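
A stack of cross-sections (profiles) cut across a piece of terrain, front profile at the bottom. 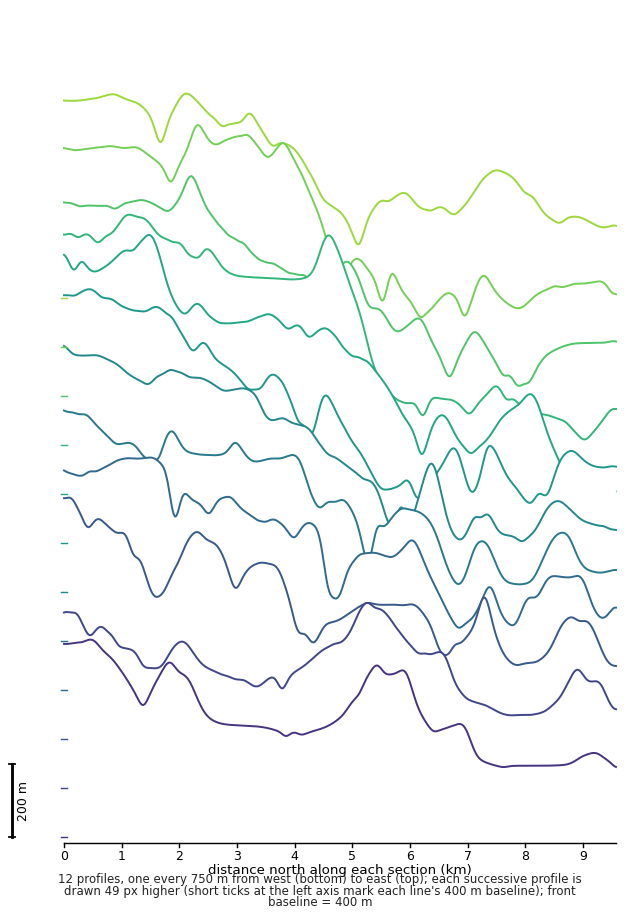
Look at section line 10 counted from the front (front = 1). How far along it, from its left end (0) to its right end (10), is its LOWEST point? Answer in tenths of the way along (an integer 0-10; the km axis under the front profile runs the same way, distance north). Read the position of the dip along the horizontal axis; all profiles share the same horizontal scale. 8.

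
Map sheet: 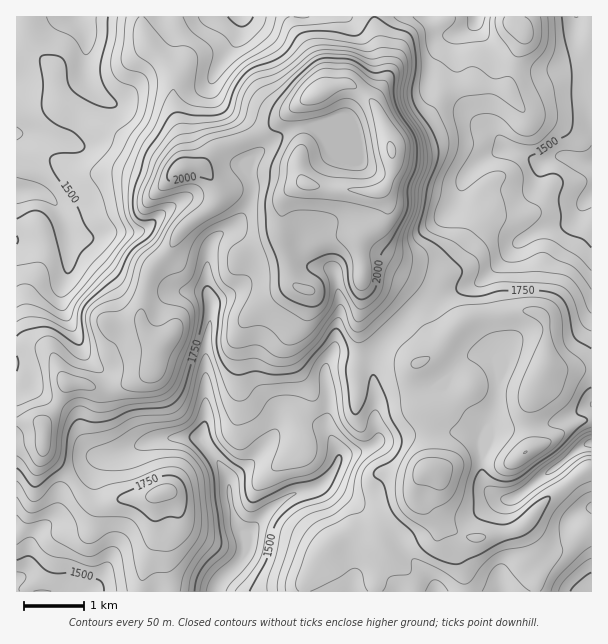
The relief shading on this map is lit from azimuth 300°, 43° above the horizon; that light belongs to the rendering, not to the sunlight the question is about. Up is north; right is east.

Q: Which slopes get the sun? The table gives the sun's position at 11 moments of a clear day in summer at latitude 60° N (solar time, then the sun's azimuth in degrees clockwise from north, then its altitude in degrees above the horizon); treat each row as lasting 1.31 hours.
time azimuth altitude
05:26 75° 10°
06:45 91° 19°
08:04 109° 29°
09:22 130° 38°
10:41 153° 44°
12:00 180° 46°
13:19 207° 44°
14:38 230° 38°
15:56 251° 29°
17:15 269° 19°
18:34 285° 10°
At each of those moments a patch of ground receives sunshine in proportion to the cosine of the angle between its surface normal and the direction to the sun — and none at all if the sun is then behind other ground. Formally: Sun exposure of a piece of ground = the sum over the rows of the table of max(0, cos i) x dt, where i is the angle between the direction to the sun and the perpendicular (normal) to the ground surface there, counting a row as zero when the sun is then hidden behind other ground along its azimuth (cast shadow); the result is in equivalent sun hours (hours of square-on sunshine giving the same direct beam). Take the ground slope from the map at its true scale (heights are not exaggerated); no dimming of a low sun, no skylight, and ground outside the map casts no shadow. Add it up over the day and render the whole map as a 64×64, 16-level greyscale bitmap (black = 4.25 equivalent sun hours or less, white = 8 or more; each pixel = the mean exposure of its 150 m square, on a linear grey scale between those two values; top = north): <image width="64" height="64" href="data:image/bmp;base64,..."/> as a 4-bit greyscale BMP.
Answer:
<image width="64" height="64" href="data:image/bmp;base64,Qk12CAAAAAAAAHYAAAAoAAAAQAAAAEAAAAABAAQAAAAAAAAIAAATCwAAEwsAABAAAAAAAAAAAAAAABEREQAiIiIAMzMzAERERABVVVUAZmZmAHd3dwCIiIgAmZmZAKqqqgC7u7sAzMzMAN3d3QDu7u4A////AKvd3cy7u7zMzLu5hUeaqrzMzMzMzMzMzc3My8zMzMzLu83d3dy7u8zMzNyXM3mZmrzMzLq8zLzd3czLzMu97tzczd3u7cu7zd3d3stzR4iJvMzMu8zLvO7dzdzMy7ze7e3d3e7ty7vN3d3u7KY2iIiszMzMzLvO7tzd7czMu83u3d3e7u7cu83d3e7smGaZiJvMzMy6q97dzd7u7czLvN7dzN3d3d3LzMzd3Ll4dpmYeKvMu6qrzMzMzd7u7curzc3Lu7vN3czMzMzLmHiGeZh3eauqqrzMzMuZmr3ty6m73ty7vM3d3MzMy7qZmrZHeHZWiZmr3u3cuYdmeL3MuYne7czN3e7d3dzLqZmM2kNFZURniaze7cy7qXZEa83Lh97u3dzMzd3d3cqZh3vupjISNFeavN3Mzcy5hkEmve3L3d3My6maqrzduZmGau/sdCI1abu7vMzd3LmbySFb3u7d3cy5mHZmZ4mImYZZzv/suWZ5vLur3d3Mus7/wwSc7t3u3KiHZVRDRGiZiIms3v/9l3iryprN3MzL3v/9QAje3e/smIdmZlREZ2aK3JrN7u63ZmiZiJuqvMq97//nAGvt7uyZmZh2ZVVUNJ7+uavMzbl2MkZ2ZmeImZmt//+gANzNy7q7updlQyIn3u7bqru7qruVNWZURVaKl2et//wAu7uqu83cy5dlQ1vu3dy6u7qc7+yZmYd3eJu5dVec7+m7q7vM3u7d3d3aqszM3cuqqJ3u68zLuqqru7qYdmad/8uqvMzu7u7v//25q8zcy7qZve7KzdzLu8u7u7u7qYneh3es3e7v/+//7amb3czMu7y8zcvMzLu7u8zLvN3dyphURq3t7u////7cmZrNzMzMzLu8zLu7u7u8zcu8zd3duHZovv/u7v///tyYmszM3d3bm7u7y7uqqrzdy7q8zd3NmZrN7su83v/+3JeavM3u7cqbu7vLu7u7q7u7qavMzM2qq7qId5q83d3MlprN3u7uyZu7u7u83Mu6mquYmsy7zaq7lkRZuqq8zMuXm93u7/7amaq7u7zdzLqZq6mJu7u7q8qGVYzLqqu8y4ec7u7v/u23iru6qrvMy6qruYiamIm7uoZXrMu6q83chp3u7d7u7sl7zLqYmrzLu7u6mJh3eLqYZEi8y7u7vdyFfN3dzN7uypzcupiJq8zLu7upmYh3iHUxSszLu6mbzIRKzd3Mze7Kvu3LmZmavMzMzLqqqYdmUwB7zLu7qImrlUq8zMzM3tqt7typmZirzM3d3Lqph2ZSA4mZmaqph3mVWKvMzM3e65zu7cqZiImrzM3cupmIdlMUdTRneZmGZ4ZnirvN3u7bnO7u26mXZmeImZmHeJiHdERCEkV4qpdmebqZq83u7bmt7u3cuql0M0VUQzRniIiGZUISRXiru7ub3sqqvNy6h77tzM3Lu6hkREMyNFeIiZiIZTM1ebzN3bvd26qqqXZXvNy7vMu7vLlkRERVZ3eImIiHUzaIrN3MqrzLu6qph2m6qry7u6qru5VEZ3Zmd4iYiYhkRXeKzMu5q7u7u6vMzduZvMu7qYiKqFRWiHZ4iZmJmGVEQza8y7qqqrzMvN7u26vMupmYd3iZhlV3dniqqoiZd1MgAozcyoiJvMy7vN3MzN24ZWZ3eJqpdVZ3ebu5eKqph2QzWt3tmIm7y7u6u7u83spzM1eIm8y4ZneJqqh5u8u83adFre/bqqu7u7u7qqvN3bhURomrzMy6mYmIhnq7u7zf63NIzv3Lqru7u7u7u7zd25dmeaq7u8uqh2ZVi7uqu7z/2VR77suqvN3d3d3d3My7qod5mqmZqqqXVVe8y6q7qc/9uIrMy6ms7u7u7u7tuau6l3iZqYiaq7mqrNy7qrqXfP/ty7qqqYre7tzMu7y6q6mXaKqqqZq7y93dy7uqupdXz/7sqZm6iKuodlREe8zMuqhmm7upiaqrzMy7qpmph3aL7tuZmaqpqXVVQ0ac3d3MynVYmZh2d3e7u7qYeIiIhkV4mau6qYmaiIeJis3Mu8zLp1RWiZdnmru6qYiHd3d1QiNpvMy5d3mZmqqbzLupqsu6lle927vNmZmaqqmId2VDM1erzdynZ4mqqpu6qYiIqqqqrO7u3cyqq7vMu6l2ZlVUMzV5vdp1abqqq7l1VneZmZq97u7cuszMzMu7mGVmZlQgACWL3cqruqm8qEIkZnmZqszN3cu6zMzMu6l3dnd2UyABR5m97u3KqsymISNXiaq8u8u7uqu7u7u6mHiYiIdjMiV5mYnO//3M24VDRFiqu8y8uqqqu6q7uqmZq7qZmHZDR4iIZXve/+7admZVaavMzMupmaq7qquqmavMy6maqWRmZnZERYvN7rZomYZ4m7y7upmaqru7u7qZq83cuqu7pmVEUzMiR4m5U1m8p3iJqqqqmZmru7u7u6mrzd3cuqu6dTIhERATVVMRNpu4d4maqqqqqqq7y7qqqaq83dypmrunMAEBEAAAAAEjWah3iaqqq8zLqqvLupmZmZq825maq7lSEiIyAAAAA0NHmHeJmaq87ty6qrupmYiZiavKmZiJmoVERVUwAAAlVVaYd3d4ms3u26mauqmYeJmZq6mal3eJh2ZndkMiI2dmVomZl1Wc3cy6mYmqqZiJqqqqmJqXeIiHd4h0IjVniHZDWbzKZpzLqqqoiaqqqZqqqZmZmZmZmIiJmGRFZomZhlVnm7uHmqmZmZmZ"/>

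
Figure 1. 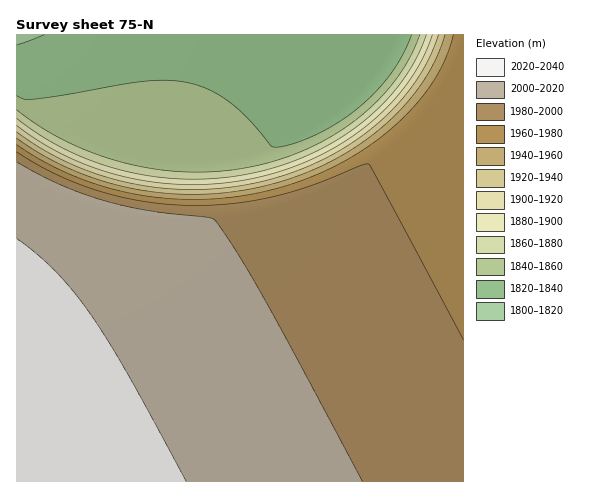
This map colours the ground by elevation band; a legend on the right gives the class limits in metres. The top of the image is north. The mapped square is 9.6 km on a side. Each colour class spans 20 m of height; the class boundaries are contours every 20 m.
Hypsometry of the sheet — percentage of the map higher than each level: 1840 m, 87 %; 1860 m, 78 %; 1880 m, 76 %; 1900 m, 75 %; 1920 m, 74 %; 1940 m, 73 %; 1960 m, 71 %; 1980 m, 62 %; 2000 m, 38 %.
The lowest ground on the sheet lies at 1815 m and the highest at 2040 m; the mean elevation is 1960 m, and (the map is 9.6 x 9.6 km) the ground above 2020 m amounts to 11.1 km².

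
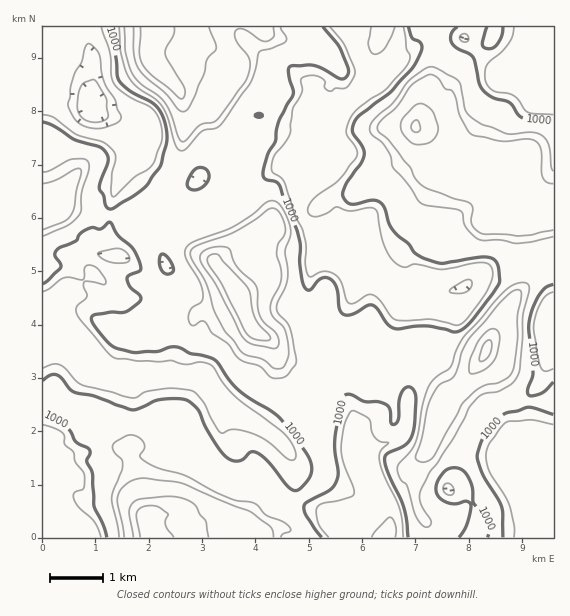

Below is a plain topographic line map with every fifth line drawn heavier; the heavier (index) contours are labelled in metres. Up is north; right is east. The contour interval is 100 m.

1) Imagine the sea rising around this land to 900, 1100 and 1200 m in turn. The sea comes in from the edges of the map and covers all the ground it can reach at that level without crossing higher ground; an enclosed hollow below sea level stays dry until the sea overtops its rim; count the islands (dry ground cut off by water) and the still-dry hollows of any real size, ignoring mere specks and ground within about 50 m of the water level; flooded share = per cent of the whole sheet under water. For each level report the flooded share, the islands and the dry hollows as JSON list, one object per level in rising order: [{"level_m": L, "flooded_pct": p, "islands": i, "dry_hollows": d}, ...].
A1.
[{"level_m": 900, "flooded_pct": 26, "islands": 0, "dry_hollows": 0}, {"level_m": 1100, "flooded_pct": 75, "islands": 2, "dry_hollows": 0}, {"level_m": 1200, "flooded_pct": 82, "islands": 2, "dry_hollows": 0}]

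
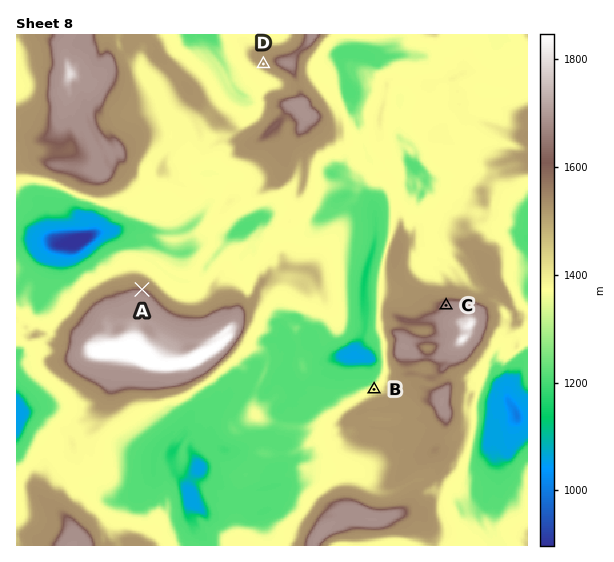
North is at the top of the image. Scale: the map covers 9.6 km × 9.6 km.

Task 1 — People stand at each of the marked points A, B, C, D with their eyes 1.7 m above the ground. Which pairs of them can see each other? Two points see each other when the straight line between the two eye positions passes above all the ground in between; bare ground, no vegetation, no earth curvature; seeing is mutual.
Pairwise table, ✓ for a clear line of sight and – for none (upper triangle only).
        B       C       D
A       –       ✓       ✓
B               –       –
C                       –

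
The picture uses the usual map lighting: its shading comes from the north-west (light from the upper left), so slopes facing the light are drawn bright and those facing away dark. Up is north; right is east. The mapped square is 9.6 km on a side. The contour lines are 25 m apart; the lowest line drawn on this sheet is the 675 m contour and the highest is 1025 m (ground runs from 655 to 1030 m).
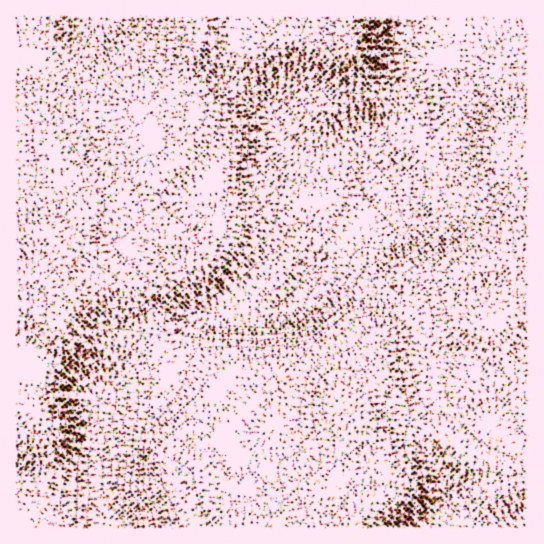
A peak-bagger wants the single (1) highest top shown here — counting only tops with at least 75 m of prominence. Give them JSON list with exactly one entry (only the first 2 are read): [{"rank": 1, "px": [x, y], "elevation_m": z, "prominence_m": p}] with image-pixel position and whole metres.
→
[{"rank": 1, "px": [349, 41], "elevation_m": 1030, "prominence_m": 375}]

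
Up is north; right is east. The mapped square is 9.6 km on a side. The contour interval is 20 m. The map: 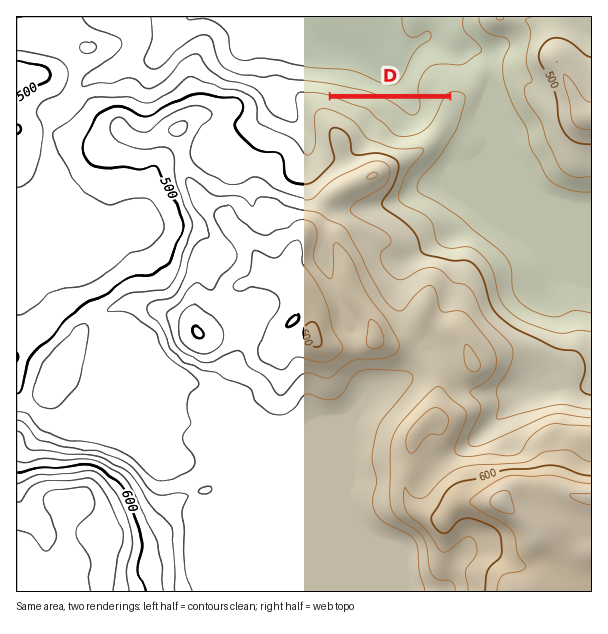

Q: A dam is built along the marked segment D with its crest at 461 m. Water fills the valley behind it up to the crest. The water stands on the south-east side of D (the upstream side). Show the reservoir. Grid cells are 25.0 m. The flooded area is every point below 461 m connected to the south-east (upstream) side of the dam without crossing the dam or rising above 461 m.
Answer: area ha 65.4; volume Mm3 7.39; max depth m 28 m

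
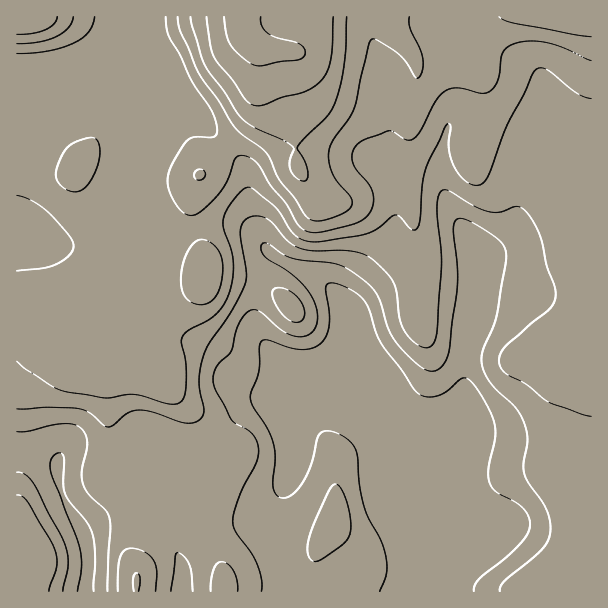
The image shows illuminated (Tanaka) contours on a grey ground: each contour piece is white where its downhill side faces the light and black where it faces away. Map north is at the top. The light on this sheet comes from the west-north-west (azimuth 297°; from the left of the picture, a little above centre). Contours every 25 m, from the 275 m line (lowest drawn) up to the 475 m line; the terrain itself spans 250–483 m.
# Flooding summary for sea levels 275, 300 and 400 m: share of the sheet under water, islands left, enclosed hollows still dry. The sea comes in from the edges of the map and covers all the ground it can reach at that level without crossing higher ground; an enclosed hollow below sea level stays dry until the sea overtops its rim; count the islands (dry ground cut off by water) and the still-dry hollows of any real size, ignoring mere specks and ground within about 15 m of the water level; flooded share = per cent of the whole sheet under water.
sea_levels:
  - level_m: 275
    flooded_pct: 13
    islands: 0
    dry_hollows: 0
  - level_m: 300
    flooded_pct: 27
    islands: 0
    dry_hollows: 0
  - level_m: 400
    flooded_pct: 92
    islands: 0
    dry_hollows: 0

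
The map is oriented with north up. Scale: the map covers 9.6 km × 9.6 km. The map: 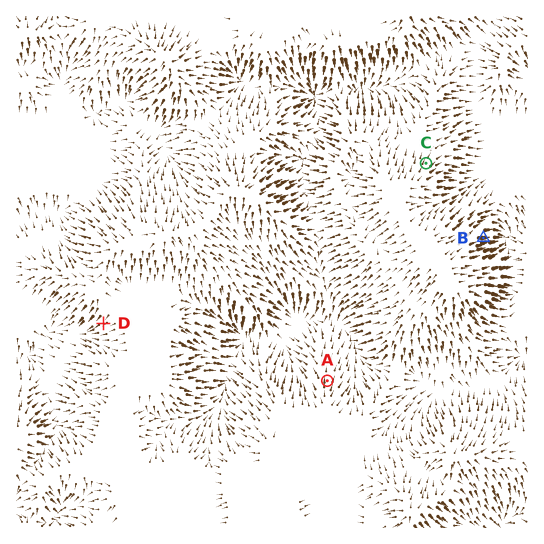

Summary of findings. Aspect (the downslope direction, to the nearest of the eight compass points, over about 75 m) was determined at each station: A N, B E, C NE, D SW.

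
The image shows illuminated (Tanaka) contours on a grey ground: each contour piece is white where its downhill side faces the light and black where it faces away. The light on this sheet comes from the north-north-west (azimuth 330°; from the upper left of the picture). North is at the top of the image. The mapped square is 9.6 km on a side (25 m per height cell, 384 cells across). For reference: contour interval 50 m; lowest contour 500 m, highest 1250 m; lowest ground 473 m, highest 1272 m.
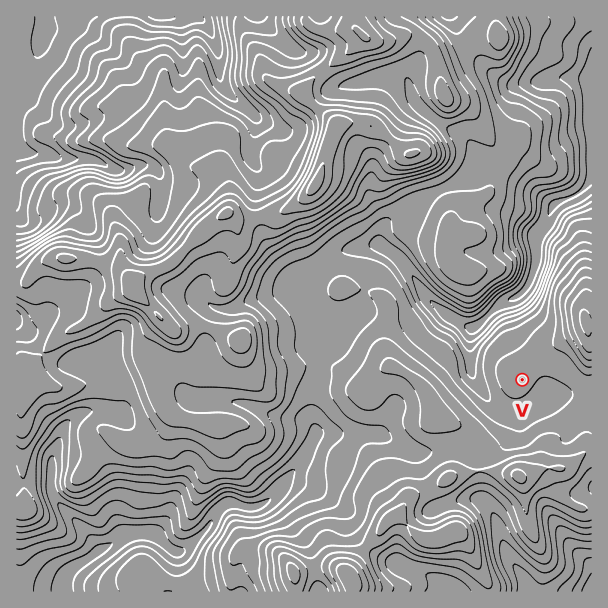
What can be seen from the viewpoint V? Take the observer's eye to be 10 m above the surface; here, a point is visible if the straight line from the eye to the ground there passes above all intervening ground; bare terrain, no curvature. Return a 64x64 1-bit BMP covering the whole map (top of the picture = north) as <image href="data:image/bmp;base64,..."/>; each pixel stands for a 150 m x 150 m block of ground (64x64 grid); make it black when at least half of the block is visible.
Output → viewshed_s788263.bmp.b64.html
<image width="64" height="64" href="data:image/bmp;base64,Qk0+AgAAAAAAAD4AAAAoAAAAQAAAAEAAAAABAAEAAAAAAAACAAATCwAAEwsAAAIAAAAAAAAA////AAAAAAAAAAAAAAAAAAAAAAAEAAAAAAAAAAwAAAAAAAAAAAAAAAAAAAAAAAAAAAAAAAAAAAAAAAAAAAcgAAAAAAAAAcAAAAAAAAAAgAAAAAAAABAAAAAAAAAAEAAAAAAAAAAAAAAAAAAAAAAAAAAAAAAAAf/AAAAAAAAAD/wAAAAAAAAH/gAAAAAAAA/nAAAAAAAAH/8AAAAAAAB//wAAAAAAAf/+AAAAAAAD8f4AAAAAAAPh/gAAAAAAA8H+AAAAAAAHgf8AAAAAAB8B/wAAAAAAPwD/AAAAYAA+AH8AAABgAHwAfwAAAGAAeAAeAAAAYAB4AB4AAIAgAHAAHgABgAAAcAAcAAPxwABgIBgAB+HgCGDwEAAHwfAIYfwAAAPA+ABD/gAAAGD8AAAAAAAAMP+AAAAAAAAYf+AAAAAAAAx//gAYAAAAB///gAAAAAAB5/+AAAAAAACD/4AAAAAAAAD/gAYAAAAAAH+ABgAAAAAAf+AHAAAAAAA//AeAAAAAAD9/B8AAAAAAPw8HwAAAAAAfAA3AAAAAAB8AHOAAAAAADwAYIAAAAAAAAPgAAAAAAAAB8AAAAAAAAAPgAAAAAAAAAAAAAAAAAAAAAAAAAAAAAAAAAAAAAAAAAAAAAAAAAAAADgAAAAAAAAAfAAAAAAAAAB8AAAAAAAAAAAAAAAAAAAAAAA=="/>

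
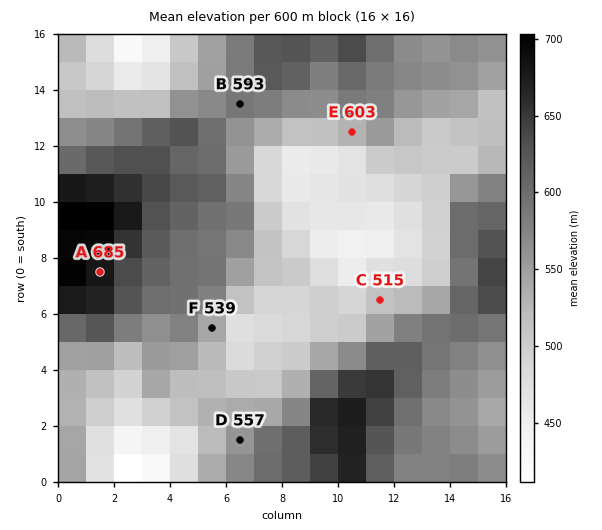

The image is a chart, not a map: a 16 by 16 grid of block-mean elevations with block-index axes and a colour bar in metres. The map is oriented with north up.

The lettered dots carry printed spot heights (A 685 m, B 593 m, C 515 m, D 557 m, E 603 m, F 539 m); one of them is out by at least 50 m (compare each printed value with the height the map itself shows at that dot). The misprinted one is E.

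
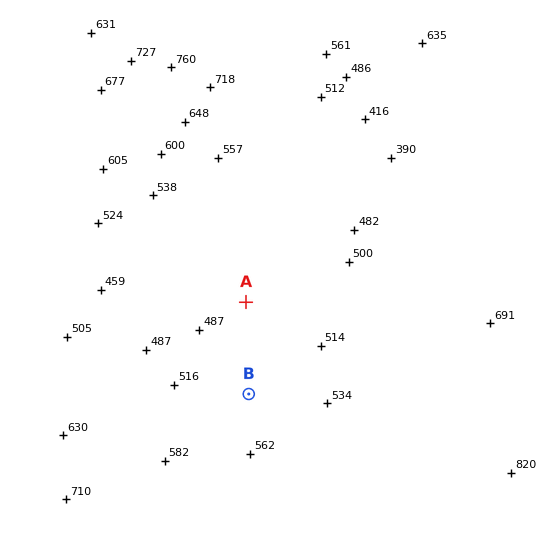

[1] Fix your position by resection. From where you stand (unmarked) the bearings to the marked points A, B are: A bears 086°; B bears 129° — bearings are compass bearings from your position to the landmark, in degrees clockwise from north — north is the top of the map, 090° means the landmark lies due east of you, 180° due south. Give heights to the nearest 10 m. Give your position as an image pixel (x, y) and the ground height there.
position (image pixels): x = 144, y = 309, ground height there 470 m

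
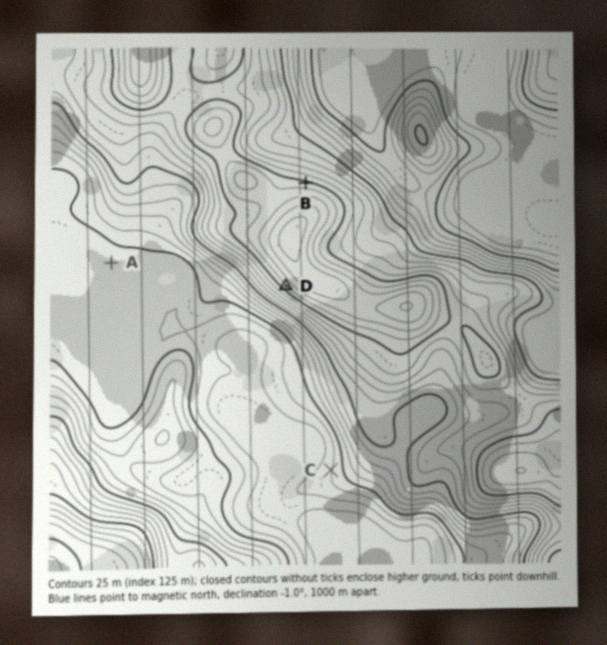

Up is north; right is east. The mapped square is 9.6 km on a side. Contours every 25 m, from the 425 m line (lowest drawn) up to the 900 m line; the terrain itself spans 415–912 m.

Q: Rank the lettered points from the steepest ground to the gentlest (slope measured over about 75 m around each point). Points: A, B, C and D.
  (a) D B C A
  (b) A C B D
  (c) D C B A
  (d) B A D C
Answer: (a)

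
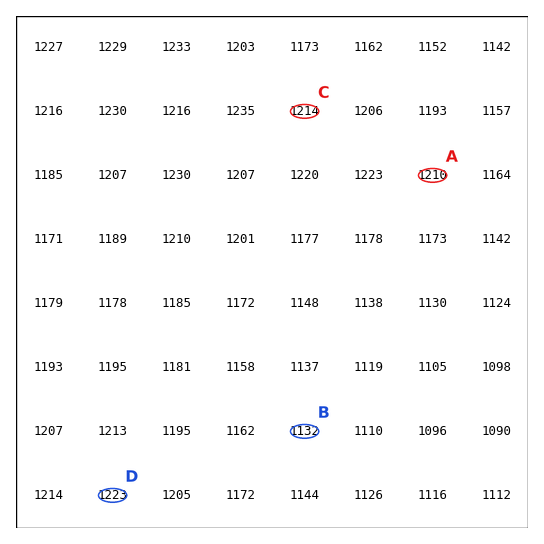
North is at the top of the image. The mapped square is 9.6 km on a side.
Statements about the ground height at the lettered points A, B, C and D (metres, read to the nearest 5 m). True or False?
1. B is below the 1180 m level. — True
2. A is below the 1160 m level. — False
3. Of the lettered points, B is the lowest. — True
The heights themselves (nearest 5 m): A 1210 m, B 1130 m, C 1215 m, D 1225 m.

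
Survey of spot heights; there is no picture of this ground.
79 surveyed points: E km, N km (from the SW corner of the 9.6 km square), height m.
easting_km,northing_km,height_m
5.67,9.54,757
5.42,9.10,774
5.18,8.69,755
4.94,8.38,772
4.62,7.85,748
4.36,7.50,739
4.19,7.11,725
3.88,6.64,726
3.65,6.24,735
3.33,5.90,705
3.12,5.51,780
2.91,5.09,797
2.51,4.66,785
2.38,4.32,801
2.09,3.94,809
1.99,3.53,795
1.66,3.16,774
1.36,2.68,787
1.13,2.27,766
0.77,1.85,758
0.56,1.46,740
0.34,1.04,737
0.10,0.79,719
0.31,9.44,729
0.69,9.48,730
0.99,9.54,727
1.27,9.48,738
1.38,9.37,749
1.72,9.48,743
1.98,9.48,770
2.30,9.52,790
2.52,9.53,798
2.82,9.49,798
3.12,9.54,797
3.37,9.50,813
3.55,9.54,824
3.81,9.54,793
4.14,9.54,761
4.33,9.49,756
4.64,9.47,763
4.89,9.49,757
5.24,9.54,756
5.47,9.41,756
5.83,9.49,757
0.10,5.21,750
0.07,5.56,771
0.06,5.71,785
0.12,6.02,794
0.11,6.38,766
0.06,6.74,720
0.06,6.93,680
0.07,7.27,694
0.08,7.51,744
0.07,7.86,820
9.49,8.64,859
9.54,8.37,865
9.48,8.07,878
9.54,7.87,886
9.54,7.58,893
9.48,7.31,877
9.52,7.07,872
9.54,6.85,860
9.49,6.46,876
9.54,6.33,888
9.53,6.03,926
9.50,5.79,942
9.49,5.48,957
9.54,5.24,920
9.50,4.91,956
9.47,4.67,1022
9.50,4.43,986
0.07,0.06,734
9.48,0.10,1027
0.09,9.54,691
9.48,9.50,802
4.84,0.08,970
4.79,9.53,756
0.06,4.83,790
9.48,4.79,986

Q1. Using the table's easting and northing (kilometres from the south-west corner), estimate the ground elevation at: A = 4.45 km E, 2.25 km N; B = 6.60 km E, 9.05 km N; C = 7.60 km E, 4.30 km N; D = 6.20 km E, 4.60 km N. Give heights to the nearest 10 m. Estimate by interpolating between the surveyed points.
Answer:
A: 860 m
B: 760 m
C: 940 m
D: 860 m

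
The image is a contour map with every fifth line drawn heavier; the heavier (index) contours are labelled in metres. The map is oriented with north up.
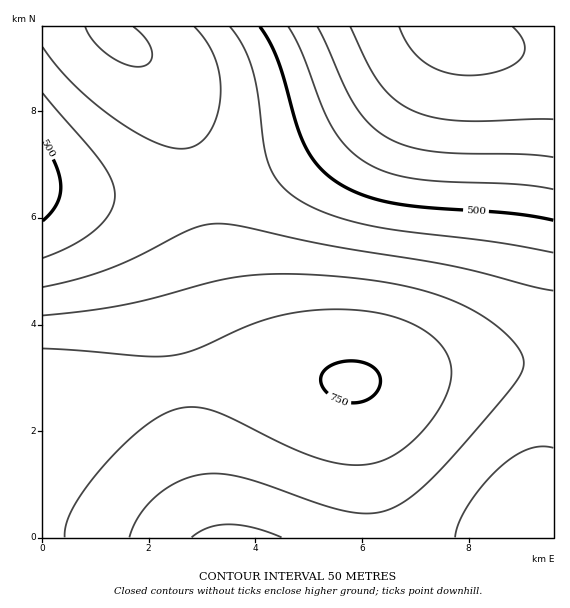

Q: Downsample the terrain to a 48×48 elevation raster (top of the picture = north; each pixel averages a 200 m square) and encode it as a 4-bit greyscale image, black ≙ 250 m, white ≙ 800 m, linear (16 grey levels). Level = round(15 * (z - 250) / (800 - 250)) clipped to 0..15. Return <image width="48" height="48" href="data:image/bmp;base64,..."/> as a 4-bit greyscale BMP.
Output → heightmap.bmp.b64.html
<image width="48" height="48" href="data:image/bmp;base64,Qk32BAAAAAAAAHYAAAAoAAAAMAAAADAAAAABAAQAAAAAAIAEAAATCwAAEwsAABAAAAAAAAAAAAAAABEREQAiIiIAMzMzAERERABVVVUAZmZmAHd3dwCIiIgAmZmZAKqqqgC7u7sAzMzMAN3d3QDu7u4A////AMzMzLu7qqqpmZmaqqqqqqqqqqqpmZmYiMzMzLu7uqqqqqqqqqqru7u7qqqpmZmYiNzMzMu7uqqqqqqqqru7u7u7uqqqmZmZiN3MzMu7u7qqqqqqu7u7u7u7u6qqmZmZmd3MzMy7u7u6qru7u7u7zMu7u7qqqZmZmd3czMzLu7u7u7u7u7zMzMzMu7uqqpmZmd3dzMzMu7u7u7u7zMzMzMzMy7u6qqmZmd3d3MzMzLu7u7zMzMzMzMzMzLu7qqqZmd3d3czMzMzMzMzMzM3d3d3czMu7uqqqqt3d3dzMzMzMzMzMzd3d3d3dzMy7u6qqqt3d3d3MzMzMzMzN3d3d3d3d3MzLu7qqqt3d3d3MzMzMzM3d3d3d3d3d3czMu7uqqt3d3d3czMzMzN3d3d3e7u7d3dzMu7u6qt3d3d3dzMzMzd3d3d7u7u7d3dzMy7u7u93d3d3dzMzM3d3d3d7u7u7t3dzMy7u7u93d3d3czMzN3d3d3d7u7u7t3dzMzLu7u93d3MzMzMzM3d3d3d3u7u7d3dzMzLu7u8zMzMzMzMzMzd3d3d3d3d3d3dzMy7u7u8zMzMzMzMzMzM3d3d3d3d3d3czMy7u7u8zMzMzMzMzMzMzN3d3d3d3dzMzMu7u7u7u7u7u7vMzMzMzMzN3d3d3MzMy7u7u6qru7u7u7u7u8zMzMzMzMzMzMzLu7u7qqqqqqq7u7u7u7u8zMzMzMzMzLu7u7uqqqqqqqqqqru7u7u7u7u7u7u7u7u7uqqqqqqZmZqqqqqqu7u7u7u7u7u7u7qqqqqqmZmZmZmZqqqqqqu7u7u7uqqqqqqqqpmZmZmYiJmZmaqqqqqqqqqqqqqqqpmZmZmZmYiIiIiZmZmqqqqqqqqqqpmZmZmZmYiIiIiHiIiJmZmZqqqqqqmZmZmZmIiIiIiIiIh3d4iImZmZmaqpmZmZmYiIiIiIiHd3d3d3d4iIiZmZmZmZmZmZiIiId3d3d3d3d3d3d3iIiZmZmZmZmZmIiId3d3d3ZmZmZmZmd3iIiZmZmZmZmYiIh3d3ZmZmZmZmZmZmd3iIiZmZmZmZmYiId3dmZmZlVVVVVVVWd3iImZmZmZmZmIiHd2ZmZVVVVVVVVVVXd4iImZmZmZmZmIh3dmZlVVVURERERERHeIiJmZmaqZmZmIh3dmZVVERERERERERHeIiZmaqqqqmZmIh3ZmVVREREMzMzMzM3iImZmqqqqqmZmId3ZlVUREMzMzMzMzM4iJmaqqqqqqqZmId2ZlVEQzMzMzMzMzM4iZmqqqqqqqqZmId2ZVREMzMiIiIiIiIomZqqqqqqqqqZmId2ZVRDMzIiIiIiIiIpmaqqu7u7qqqZiHdmVURDMyIiIiIiIiIpmqqru7u7qqqZiHdmVUQzMiIiEREREiIpqqq7u7u7qqmZiHdmVUQzIiIRERERERIqqqu7u7u7qqmYiHZlVEMzIiERERERERIqqru7u7u6qqmYh3ZlVEMyIhERERERERIqq7u7u7uqqpmId2ZVRDMyIhERERERERIg=="/>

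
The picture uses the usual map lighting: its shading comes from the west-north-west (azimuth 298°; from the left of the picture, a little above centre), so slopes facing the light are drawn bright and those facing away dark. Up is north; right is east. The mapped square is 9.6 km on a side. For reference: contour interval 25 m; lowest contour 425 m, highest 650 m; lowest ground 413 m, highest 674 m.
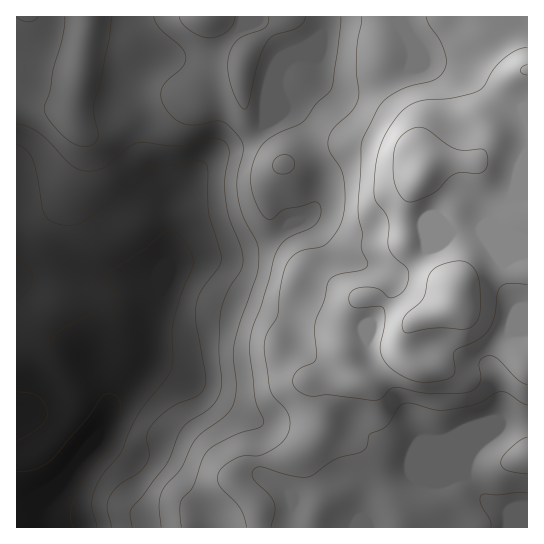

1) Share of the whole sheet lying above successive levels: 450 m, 89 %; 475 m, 79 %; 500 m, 72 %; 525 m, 64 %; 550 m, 52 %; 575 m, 35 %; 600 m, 23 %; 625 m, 14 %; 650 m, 3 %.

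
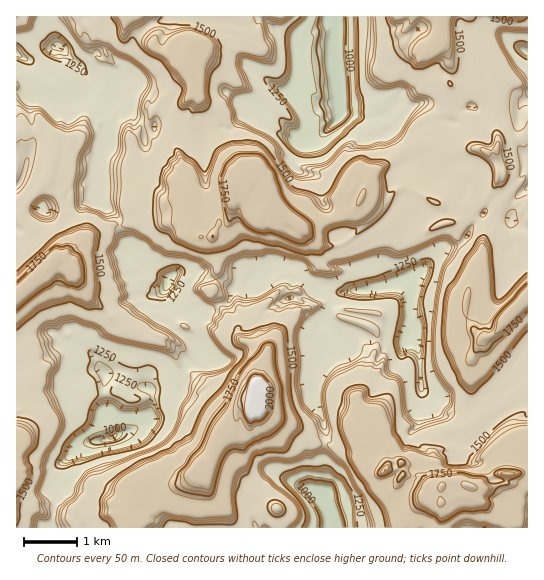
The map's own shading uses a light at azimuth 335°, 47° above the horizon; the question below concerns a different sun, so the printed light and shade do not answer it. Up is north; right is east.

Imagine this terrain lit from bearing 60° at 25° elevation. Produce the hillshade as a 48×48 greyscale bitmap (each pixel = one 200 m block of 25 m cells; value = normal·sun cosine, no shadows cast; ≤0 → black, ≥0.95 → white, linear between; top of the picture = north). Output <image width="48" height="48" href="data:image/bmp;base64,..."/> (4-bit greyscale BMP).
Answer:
<image width="48" height="48" href="data:image/bmp;base64,Qk32BAAAAAAAAHYAAAAoAAAAMAAAADAAAAABAAQAAAAAAIAEAAATCwAAEwsAABAAAAAAAAAAAAAAABEREQAiIiIAMzMzAERERABVVVUAZmZmAHd3dwCIiIgAmZmZAKqqqgC7u7sAzMzMAN3d3QDu7u4A////AKlSFWUBZ5ggAiJoZUq92AAAAWUgMxE1iIiWNWIEd3UzREe5ZGvv5QAAA2IAVSNniIrZRFIld3ZlRGrJZp7/sQAABjAWdUeod5zIYzUzZ3ZCFIu5eu/8QAAARjJHdnq4Z7y5czZTZ3YxN6uoneyCAAACRWRImrylet26h3ZmVXdTR6qIy2MxAAADWYiauphWmturuXeHZmZ1Nah4gxJDIABGd6qt2UNYh7m5qpmHdlVFQ1dVQjZlQgBXe8uqh1NHd7y5qImVVUMzIDZVVWmYhAFnncmId2VFd9yauIhlVjIRICVkNYu8oAR3vcp4d3dlaKl8yJp0NCACASMgSL3ucBR4zeyFRWd3iXedt5hAJTFDIiIAau/8ECKLzdl1Imd3d3e8l3ZDaFRkIzABbO/pESXMnNl0ADZ3d3e7h4l2iFRkNGEAbv7ZI2iYndlQABd3d3eql4plZlVlZ2IBje7ZVFiKzaggADeId3ebp4dFZlVWeIMAS+7Zd3Z6y6kAAFaIh3i8l3ZVQxFIhzAAGe7Zd3dpvMUAAlV4iXjLd2QQASa7hQAEed7Id3ZnrLIABTSHilmnVSADV63IcwNnd86od2VXm6IABEZmh4dVUQJXnNt3dSR4iZmZZlZ4i7IABXg0eGZkIRWJ3Jh3dSRomZiql3iIjLIABXdlVZdEMEqr2Yl2QDqoaLqKmJqpnLIABHm3EJd1Epy8yKtiEpuohnipd6qHiXIAA3nKIDRkJs3Np5lBNFmXd4iEJHVVZlMQA0nKVgFGa+3dl3YiECmGZmUQGHVFRFUAITnKeFMUrdzLd1EAADVVQwAARkVlIjIkMDjKd3Y0m7vJcwAAATZSAAACi3ZUNFZkATjJd2Z2V724MBIAVWdQAABK2VRWZ2ZTJmeHd2iYiKunNDAVZ3YgA1a9tkNXd3ZmeGd4dqyiSbyTRjE1d1ICZ3vblkVol3dnd3dnZZpAbMkwRjJGd0AmZ768pVZ5qXZnd3dnd2Y1i7chRkImeDBHeN7Mc0Z6uXd3d3dmiTVni6cxR1ImmRBXev/JYiZ6uXd3d3ZFmEVnerghV2M2yQFHjv+lZTSLynd3d3UnqWVXeqgyR3VJ1yFIz/2pdDasqHd3d1I5qWVXeZlSKHZ5ljSK3/7ZU0mYiHd3dTSKqGZnibthSWVnd3iazu2XdUiYdEZ3d3h5l3d7qcpzaFVXd3etyqmYqTNndTR3d3d5iJnNmJh3cyVlVXrbh3rJvFAVdjNndnd4iMuod3d3UjZSJazId625uzAFd1MlZ3ZomZh3d3d3YzVAGst2edx4uyAERBA1Z2Z4mod3d3d3dBIwO8Zauqh4uxAAIwJWZ3d3iod3eHZmYAIAa6e9lnmZywAARERVV3d3voZ5p1VVABAFeZrJI5upygABViFEWXd63iWrUSIgAQBWeLuDKMypyQABQwJVmoeN7DenAAIiMSd3ett2jNypuQABMiVnu4etpld0ADVBNWiIvbd3rKmJuQAAIVZGu3enIWmUAGYwJruqqXd3qUeMyQAAAFRGundQAg=="/>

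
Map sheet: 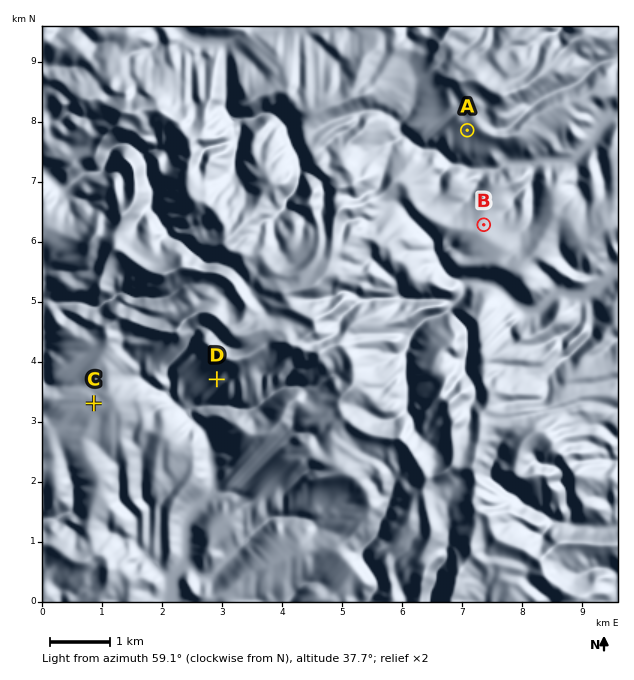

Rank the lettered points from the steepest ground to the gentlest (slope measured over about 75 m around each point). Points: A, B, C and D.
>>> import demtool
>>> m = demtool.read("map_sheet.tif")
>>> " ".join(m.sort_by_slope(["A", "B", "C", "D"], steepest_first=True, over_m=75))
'D A B C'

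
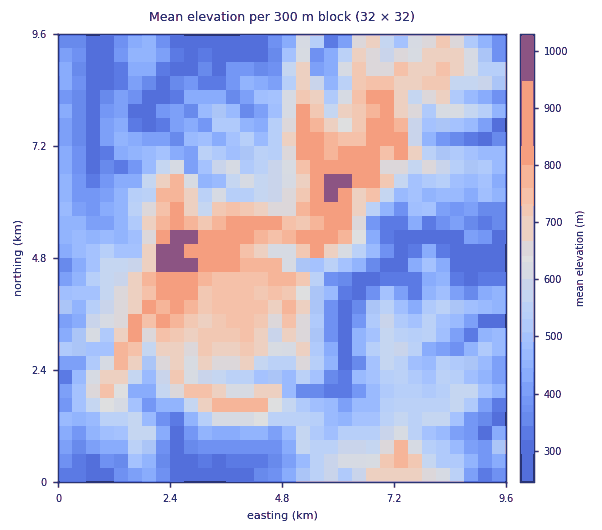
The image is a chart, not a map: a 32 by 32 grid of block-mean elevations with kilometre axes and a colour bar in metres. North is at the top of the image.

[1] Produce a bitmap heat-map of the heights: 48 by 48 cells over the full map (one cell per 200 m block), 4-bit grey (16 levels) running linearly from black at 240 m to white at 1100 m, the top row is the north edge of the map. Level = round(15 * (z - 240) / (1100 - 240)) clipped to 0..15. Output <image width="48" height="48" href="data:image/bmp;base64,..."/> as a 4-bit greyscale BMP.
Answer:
<image width="48" height="48" href="data:image/bmp;base64,Qk32BAAAAAAAAHYAAAAoAAAAMAAAADAAAAABAAQAAAAAAIAEAAATCwAAEwsAABAAAAAAAAAAAAAAABEREQAiIiIAMzMzAERERABVVVUAZmZmAHd3dwCIiIgAmZmZAKqqqgC7u7sAzMzMAN3d3QDu7u4A////ACEgESI0MiEAERESIzVVZkV4iIh4d2QyEyIhISREMhEBERERIjRFZ2VniZiHVWQyIzIhIyRUMhARISIiIiNWZmZmiaqGVVRDNDIiMzRVMgEiIiIiIjRmVmZmaKllVUQzRTMjREVlQxEzMzMzMjVlVWZmV4dVREQxNTMzRUVmUxI0REREM0ZlRFVVVnZVVDIhFEQ0VVZkQhNFZmVnVVVVU0VUVmZVZlMiETRFVmZTIiNWeJiJdlZlVDREVWZmZmVEICNWaHYyRUVompmZl2ZERCREVVVVVWZTIjRXiXUzVmeZmHd4l1MhIhIkVVVVVWZkQyNXeYVDRomHdlVVhjNEIRNEVVVVVVVVVBJWaJdlR4dmZmZkQ0dlQhNFVWVEVlVDMzJGV6h1WId4h3h2VVd1QxE0VmVEVVVUM1MzRqqGWYd4h3iHdlh1VBE1VmVDRERVQ1VmRYqWaYh4iIiIhmh1QwJFVmZUMiJFRERXZHqneYh4iIiYdnh1MgNEVmVmVEIkVDNGdWmompiImJmYdollMgM0VlRWVDISMjNFdmipmpmIiZmZeJl2QgE1ZlRVVVQxEUQ1ZneamrqYiZmZiJl1MhE1ZlNFZVVUM1VEVniJqquZmZmZiZh1NCAjRUM0VUM0RURUVniIq7ypmZmZmYd1RCACRDEjRDIjQzNFVmeJrMypmZmZmZmXQhIQEiEjRCESMSNFZmeJvty7mZmZmqhlNDQhABE0RCEBECM0VmVnru3Mu6qqqGREdkUzEAJEQxAAADREVVRXvezLu7qYdmeKl2ZVMgAkMgAAATREVURXvN3cupmYeImsqYdkMxABEAEiIURERENWq83MzMzLmZq7vKlkIRIAABMzEURDMzRXqcyZmru6uqmJq7pjERMxEjMhEkQyM0RomLqGeJqpiHeJu8tkMxNDRCIiIUQyNERneqp1eZiIh3mrvNtmVCNVQjQyI0MiMzRle6mFZ2VVZnicztp5dURUNEM0REMiI0RFeqiFVUVnd3eL7tual1VEVUNFQ0MhIzNFZ6hTNGdmVmec3N2rqGVFZURFQ0MhEiI0VoUzVnZVZnecq7zLh3VXdlVVREMhESM0RVM2ZmVGZnm8qqvKiJd3VmVVREMhEjRERDJFVERWVXrNqZq7mamFRVVERDMhI0REQyNFQ0VURnrMmZmruqhlMiIhEzMgIzMiISRDNVVDRnrLmYeKualTMzIiETMgIzMREjMyRVRDRWm6h2iaqplVZVVUITMgIzIRIzIkVVMiRGipdYmZqYh1ZndmUzMgIjMhEiE0REIkRWiZZYeauYdmeGVDMjMgEiMiARNDMyJFRWiZVGebuodnh1REQzMhAhMyECMyISREM0aYU1eZmYiIl2VWZEMgARMzEBIRITMzI1iUQ1eIeJmYiXdmdUMgARIzMQASESIiE1hzJWiHZ5iImYhlVDMhASNEMyASESEREkZzJGiHZod4iIdlMjIhAjREMyARARABI0V0EzV4dWZ4iYdmQiIgASNEMhABABERIzV2QSWIdUV3iHZDMg=="/>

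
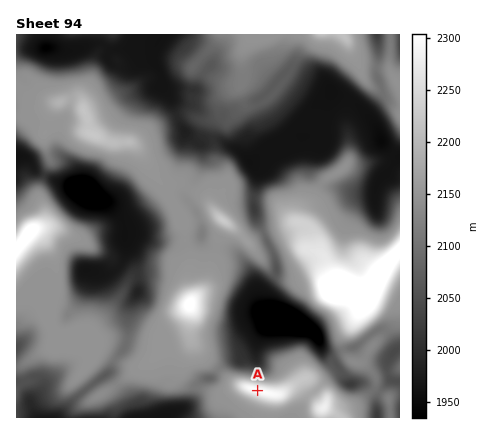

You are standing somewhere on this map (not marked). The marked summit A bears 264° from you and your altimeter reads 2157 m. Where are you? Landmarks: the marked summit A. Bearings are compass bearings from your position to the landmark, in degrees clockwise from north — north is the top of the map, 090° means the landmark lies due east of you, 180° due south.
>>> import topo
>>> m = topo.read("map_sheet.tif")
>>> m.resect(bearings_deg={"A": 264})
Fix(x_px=328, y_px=383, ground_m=2157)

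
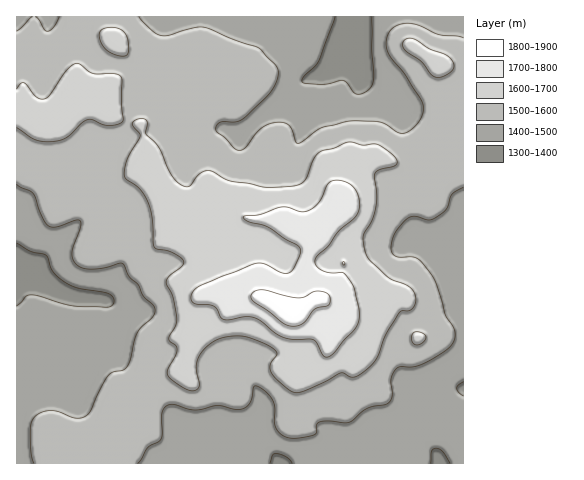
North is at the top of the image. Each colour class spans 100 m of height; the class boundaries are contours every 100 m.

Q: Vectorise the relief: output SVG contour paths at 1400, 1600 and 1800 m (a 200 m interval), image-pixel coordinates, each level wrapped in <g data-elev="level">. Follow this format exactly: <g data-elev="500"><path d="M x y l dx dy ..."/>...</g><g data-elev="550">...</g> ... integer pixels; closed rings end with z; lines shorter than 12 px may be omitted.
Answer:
<g data-elev="1400"><path d="M270 463l2-8 4-2 10 4 6 6"/><path d="M431 463l1-12 5-3 6 4 7 11"/><path d="M463 396l-4-4-2-3 1-4 5-3"/><path d="M17 243l14 8 15 4 7 17 14 11 11 5 30 5 5 4 1 4-2 4-3 2-32-1-46-11-5 1-9 10"/><path d="M372 17l1 64-4 8-11 5-4-2-7-9-4-2-20 3-17-1-4-1 2-6 15-15 16-44"/></g><g data-elev="1600"><path d="M294 392l5 0 7-2 35-17 12 4 9-4 14-13 9-25 14-22 3-2 8-1 4-4 2-8-4-8-6-5-17-7-18-16-5-7-3-13 1-8 8-13 4-15 1-11-2-21 4-4 17-5 1-3-1-3-7-7-12-8-14 1-15-3-29 11-6 7-8 20-8 5-34 2-34-6-15-9-6-2-8 4-10 12-4 1-7-4-6-5-14-30-13-14 0-14-5-2-6 2-3 3 1 2 7 8 0 4-13 22-2 9 0 8 2 4 13 9 8 14 4 15 2 29 3 2 16 4 8 5 3 4-2 4-12 10-4 5 7 16 4 22-1 7-7 13 0 2 7 5 1 5-9 18 0 7 18 13 6 2 4-1 3-6-3-13 1-8 6-13 8-7 9-4 11-3 12 0 21 7 11 7 2 4-7 10 1 8 8 10z"/><path d="M415 344l4 1 4-3 3-3-1-4-6-3-6 1-1 7z"/><path d="M17 127l18 13 18 1 14-4 15-14 6-3 4 0 11 5 7 1 9-2 4-5-1-14 0-25-2-4-3-2-23 0-14-10-4-1-9 7-17 24-4 4-5 1-5-2-12-14-4 1-3 5"/><path d="M436 77l8-1 8-6 2-6-3-5-7-5-16-6-14-9-5-1-4 2-3 5 2 4 17 12 10 13z"/><path d="M116 55l8 1 4-2 0-9-2-10-3-4-6-3-7-1-7 2-4 5 2 9 6 7z"/></g><g data-elev="1800"><path d="M289 326l6 0 6-1 5-4 8-12 14-4 2-4-1-6-3-2-7-2-6 1-8 5-6 1-35-8-7 0-5 3-1 4 2 4 30 22z"/></g>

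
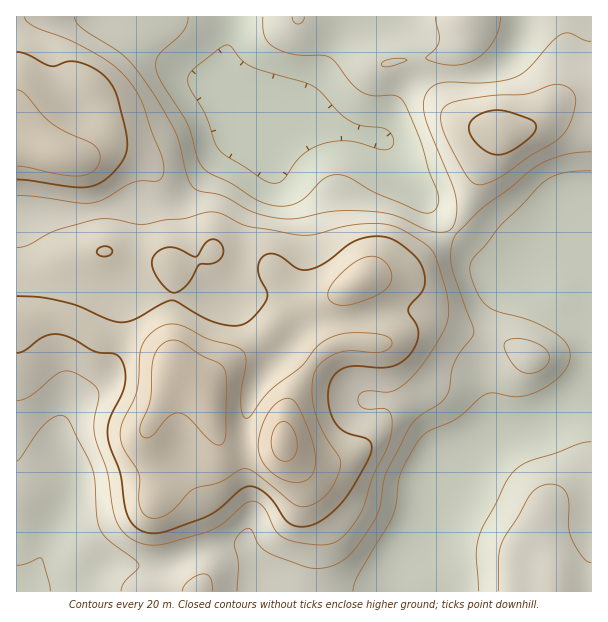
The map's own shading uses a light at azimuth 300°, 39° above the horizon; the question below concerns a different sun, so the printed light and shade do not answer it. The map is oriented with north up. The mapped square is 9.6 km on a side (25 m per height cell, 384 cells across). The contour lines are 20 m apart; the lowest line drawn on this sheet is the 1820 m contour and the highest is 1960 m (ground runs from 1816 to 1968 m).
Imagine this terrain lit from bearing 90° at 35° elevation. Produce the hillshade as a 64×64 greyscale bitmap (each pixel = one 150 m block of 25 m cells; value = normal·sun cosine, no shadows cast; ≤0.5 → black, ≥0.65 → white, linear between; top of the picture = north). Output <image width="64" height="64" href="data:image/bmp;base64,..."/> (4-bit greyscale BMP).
<image width="64" height="64" href="data:image/bmp;base64,Qk12CAAAAAAAAHYAAAAoAAAAQAAAAEAAAAABAAQAAAAAAAAIAAATCwAAEwsAABAAAAAAAAAAAAAAABEREQAiIiIAMzMzAERERABVVVUAZmZmAHd3dwCIiIgAmZmZAKqqqgC7u7sAzMzMAN3d3QDu7u4A////AHd2ZndmVVZmZVaKu6mHd3eImaqpiHd3d3ZTI0Z2Z4qZd3Zmd3ZVVmdlVnm7qYd3d4iZqqmYd3d3dlMjVnZniql3dmZ3d2Zmd3ZVaKuph3d3d4mrupiHd3dmUzNWdmeaqYh3Zmd3ZlZ3d2ZomqmHdmZniau7qId3d2ZTM1Z2Z5qpiIdmZnZlVWeIh3iZmHZmZmeJvMypiHd3ZlQzVnd4mpmIh2ZmZVQ0Z5mYiZmXZUVWd4m83LqYd3dmVDRWd3iamYiIdlVUMiNXmpmaqphTM1aImazdy5iHd2ZUREZniJmZiJh2VUMhEleaqZq7uFISR4maq83cqYd3dlVERWeImZmImIdVQhACV5qpmrzKYgFHmqqrzd25iHd2ZUREVniZmYiZh2UyAAJXmZmavMpiAUaKu7vN7cqYd3dlVERWeJmZiJmYZTEAAleJmZmrymISRoq8zM3typh3d2ZUREV4mZiImZhlMQATV4iIiJq5UhNXmrzM3u7KmHd3dlVEVXiJmIiZmHQgABNXiId3iqhCJGiau8zv/suYh3d2ZURWZ4iIiJmYZCAAJGeIh2eJlzEliau7vN//25iHd3dlVVZneIiJmYdjEAAkaIh3ZnmWMSabzLurzv/sqYh3d3ZmZmZ3d4mZh1MQACV4mHZVeZYhJqzdyqq97/25iId3d2ZmZmZ3iZmGQhAAJXmZdlV6piAmre3Lmave/sqYiId3d3d2ZneJmYZCEAAleZl1VpunICat7tupib3uypiIiHd3d3dmd4mZhkMQACRomHVXrLcgJq3u3KmIm83KmZmYh3d3d3d3iZmGUyEQE1eIdVetyDAmre7cqYiJq7qZqpmHd4iHd3eJmYdkMhESRoh1aL3ZQSas7typh3iaqpqqqYd4iIh3d4mZl2VDIQEld3ZovdpjJYvd3KmHeImZmqqph3eJmYh3iZmYZlVCABNnd3m924U0es3cqYd4iZmaqqmHZ4mZmIiJmZhmZlMQAld4ibzcp0RYrMyod3iaqqqqqXZmeaqpiImZmGZmZBACV4iZq8y4ZEaLy6h3eJq7qqqYdlVoq7qYiZmHZWdlIAJXmZmavLp1RGiqmHd5q8u6qph1VWisy6mImYdmZ3UxEleaqZmrqodUVomHd4m8zLuqmHZVaKzLqYiIh2Z3dkMjV5qpmZmZmHVFZ3d4irzMy6qYdmaJq7qYiIh3Z3iHVDNXmqmYh3eJh1VWd3iJq7y7upiHeImqqYiIiHd3iIdlRFeaqYh2VniIZmZ3iIiaq7u7qZiImZmYiHiIh4iIiHZVaJqZiHZVaIh2Z4iIiJmaq8y6mYiIiIiId4iIiIiIdmZ4mZiHdlVnd2ZniZmZmZmr3cupiIiIiIh3iIiIiId3ZneJiId2ZmZmVVZ4mZmZmbze25iId3d4iHeIiIiIh3dmZ4mIh3ZmZ3ZVRFeaqqqqve7LmId3d3iId3iIiIh3dmZniYiIdmZ3d2VDRomrqqve/sqYh3d3eIh3d3d3d3d2ZmeJiIh2ZniIdkM0eauqrN/tuYiId3d3h3d3d3d3iHdmaIiIiIdmeIh2VDRomqq87uypiIiHd3d3d2ZmZmeIh2Z4iHeJh2Z4mHdVRFeaqrzd26mYiId3d3d2ZmZmZ4mIZneHZ4mYd4mYd2VVV4mru7u7qpmIiHd3d3dmZmZniIh2d3ZniZh4iIh2ZVVniau6mZqqmYiIh3d3d3d3ZmeIiHd3dmeJmYiIh3ZmZmeJq7l2eKupmIiId3d3d3d3d4iHd3d2Z4qpmZh2ZmZ3d4mrqGRHmqqZmIiHd3d3d3d4iId3eIdniqqpl2VWZ3eIiaqXUzWKqqmZiId3d3d3d4iYh3eJmHiau7qHVVZniIiZmYZCJHmqqqmYiHd3ZmZ3mqmHd4qpiJq7qYdURWeImZmIdTITWKu7qpiId3ZmZniruph4m7upmqqphlRFZ4mZmIdkMhJXmry7qYh3ZlVmeazLqYirzLqqqZh3ZVVniZmYdlQhEkaJvMupiIdmZmeKvMuqmazdy6mYiHdmVWeImIh1QxETRniry6qYh3ZmeJq7u7qqvO7bmYiHd3ZmZ4iIh2UyEBNWZ5u7upiId3eImaqru6q87tuYh3d3d3d3eIh3ZCEAI1Zniqu6qYh3eImZmaq7u7zuyph3d3d3d3d3d3ZTEAEkVmeJqrupiHeImZiImru7zd3KmHd3d3d3d3d3dlMQATRWZ4mZq7qYiImpmHeau8zN3LmId3d3d3d3d3d2QgASRVZniZmaqpiImamHd5q8zd3bqYh3d3d3d3ZmZ3ZCESRVZmeIiImqmIiaqYd4mrzd3cqYh3d3d3d3ZlVnd1MiRWZmZ4h3eJmYiaqYd3irzd7cuYh3d3d3d3ZlVVZ3ZURWZ3Znd2ZniYiZqYdnibzd7dupiHd3d3d3dlVEVnh2Zmd3d3ZmVWeIiJmZd3eazN3cupmId3d3d3dmVERWeId3d4iIh2VVVniImZh3eavMzMuqmYiHd2ZmZ3ZlRFZ3iHd3eJmYdVRWeIiZmHeKu7u6qqmZmIdmZmZnd3ZVZnd3d3d3iamGVFZ4iIiIiKq7qpmZmZmZh2VVVWeIh2Znd3d3ZmeJqphlVniIiIiJqqqYiIiZmamYZURFZ4mId3d3d2ZVVnm7qWVWeIiIiZqqmYiIiImZqphlM0VomZiId3d2ZURWebu5dVZ3iIiJqqqYiIiIiJmqmGUzNGiZmYiHd3ZVRFaJvLp2Vmd3"/>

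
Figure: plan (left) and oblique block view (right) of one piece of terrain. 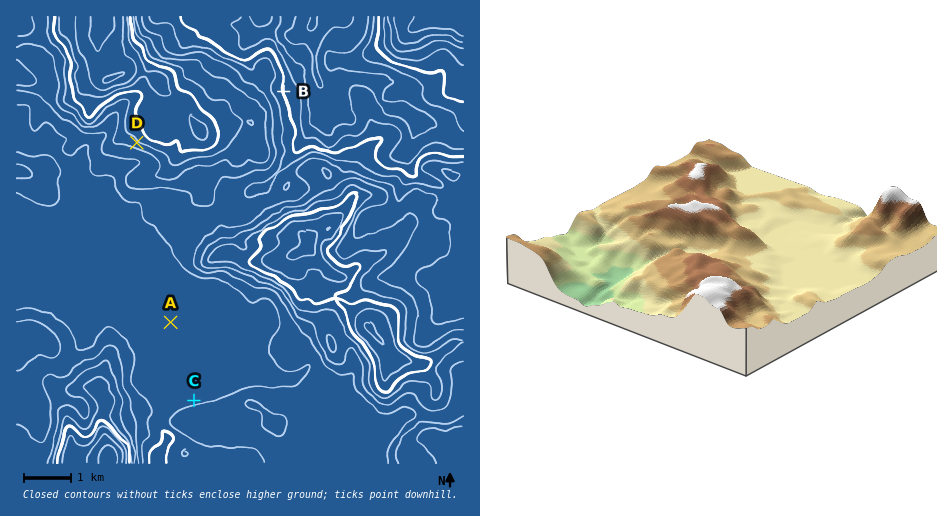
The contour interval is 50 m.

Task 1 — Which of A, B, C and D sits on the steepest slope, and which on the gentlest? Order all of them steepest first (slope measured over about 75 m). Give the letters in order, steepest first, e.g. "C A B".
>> D B C A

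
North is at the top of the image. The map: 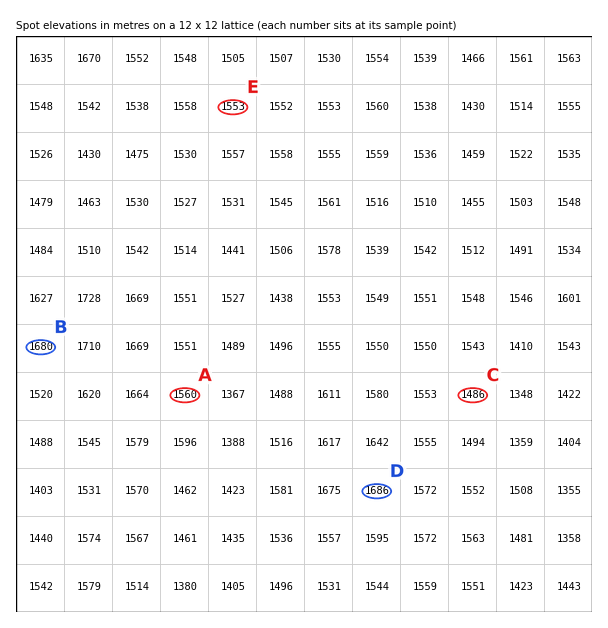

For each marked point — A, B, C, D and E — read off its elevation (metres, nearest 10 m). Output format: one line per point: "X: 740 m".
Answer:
A: 1560 m
B: 1680 m
C: 1490 m
D: 1690 m
E: 1550 m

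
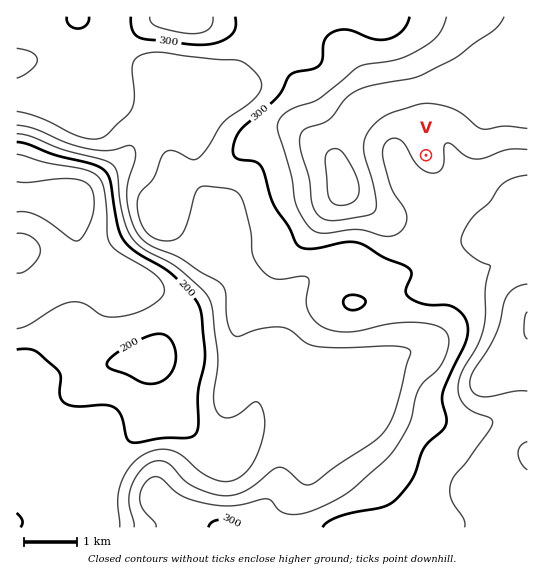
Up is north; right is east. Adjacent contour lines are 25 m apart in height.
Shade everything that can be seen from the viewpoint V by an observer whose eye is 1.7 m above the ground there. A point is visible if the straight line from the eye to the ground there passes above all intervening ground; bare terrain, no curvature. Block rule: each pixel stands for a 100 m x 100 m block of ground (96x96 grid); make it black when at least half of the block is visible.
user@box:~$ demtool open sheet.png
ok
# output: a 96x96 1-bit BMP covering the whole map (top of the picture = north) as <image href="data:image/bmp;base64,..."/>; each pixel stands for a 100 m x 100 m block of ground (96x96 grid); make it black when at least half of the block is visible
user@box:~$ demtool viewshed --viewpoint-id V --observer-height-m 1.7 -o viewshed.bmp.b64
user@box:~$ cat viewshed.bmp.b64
<image width="96" height="96" href="data:image/bmp;base64,Qk2+BAAAAAAAAD4AAAAoAAAAYAAAAGAAAAABAAEAAAAAAIAEAAATCwAAEwsAAAIAAAAAAAAA////AAAAAAAAAAAAAAAA///wAAAAAAAAAAAAf//wAAAAAAAAAAAAP//gAAAAAAAAAAAAD//gAAAAAAAAAAAAB//wAAAAAAAAAAAAA//4BgAAAAAAAAAAAP///AAAAAAAAAAAAH///AAAAAAAAAAAAD///AAAAAAAAAAAAD///AAAAAAAAAAAAB///AAAAAAAAAAAAA//+AAAAAAAAAAAAAf/+AAAAAAAAAAAAAP/+AAAAAAAAAAAAAH/8AAAAAAAAAAAAAD/8AAAAAAAAAAAAAD/4AAAAAAAAAAAAAB/4AAAAAAAAAAAAAA/wAAAAAAAAAAAAAA/gAAAAAAAAAAAAAAfAAAAAAAAAAAAAAAOAAAAAAAAAAAAAAAOAAAAAAAAAAAAAAAHAAAAAAAAAAAAAAAHwAAAAAAAAAAAAAAD4AAAAAAAAAAAAAAB+AAAAAAAAAAAAAAB/gAAAAAAAAAAAAAA/4AAAAAAAAAAAAAAf8AAAAAAAAAAAAAAP+AAAAAAAAAAAAAAP/AAAAAAAAAAAAAAH/AAAAAAAAAAAAAAD/gAAAAAAAAAAAAAD/wAAAAAAAAAAAAAB/wAAAAAAAAAAAAAA/4AAAAAAAAAAAAAA/4AAAAAAAAAAAAAA/4AAAAAAAAAAAAAA/8AAAAAAAAAAAAAA/8AAAAAAAAAAAAAA/8AAAAAAAAAAAAAA/8AAAAAAAAAAAAAAf8AAAAAAAAAAAAMAf8AAAAAAAAAAAAAAP8AAAAAAAAAAAAAAD8AAAAAAAAAAAAAAA8AAAAAAAAAAAAAAAMAAAAAAAAAAAAAAAAAAAAAAAAAAAAAAAAAAAAAAAAAAAAAAAAAAAAAAAAAAAAAAAAAAAAAAAAAAAAD/AAAAAAAAAAAAAAP/gAAAAAAAAAAAAAf/wAAAAAAAAAAAAB//wAAAAAAAAAAAAP//4AAAAAAAAAAAAf//8AAAAAAAAAAAB///+AAAAAAAAAAAD////AAAAAAAAAAAP////wAAAAAAAAAAf/4P/8AAAAAAAAAAf/wH/8AAAAAAAAAA//gD/8AAAAAAAAAA//AH/8AAAAAAAAAA//AH/8AAAAAAAAAA/+GP/8AAAAAAAAAB/+ePgEAAAAAAAAAB/8efgAAAAAAAAAAB/8efgAAAAAAAAAAB/88/wAAAAAAAAAAA////wAAAAAAAAAAA////wAAAAAAAAAAAf///wAAAAAAAAAAAf///gAAAAAAAAAAAP///gAAAAAAAAAAAH///AAAAAAAAAAAAD//8AAAAAAAAAAAAA//4AAAAAAAAAAAAAA/gAAAAAAAAAAAAAAAAAAAAAAAAAAAAAAAAAAAAAAAAAAAAAAAAAAAAAAAAAAAAAAAAAAAAAAAAAAAAAAAAAAAAAAAAAAAAAAAAAAAAAAAAAAAAAAAAAAAAAAAAAAAAAAAAAAAAAAAAAAAAAAAAAAAAAAAAAAAAAAAAAAAAAAAAAAAAAAAAAAAAAAAAAAAAAAAAAAAAAAAAAAAAAAAAAAAAAAAAAAAAAAAAAAAAAAAAAAAAAAAAAA="/>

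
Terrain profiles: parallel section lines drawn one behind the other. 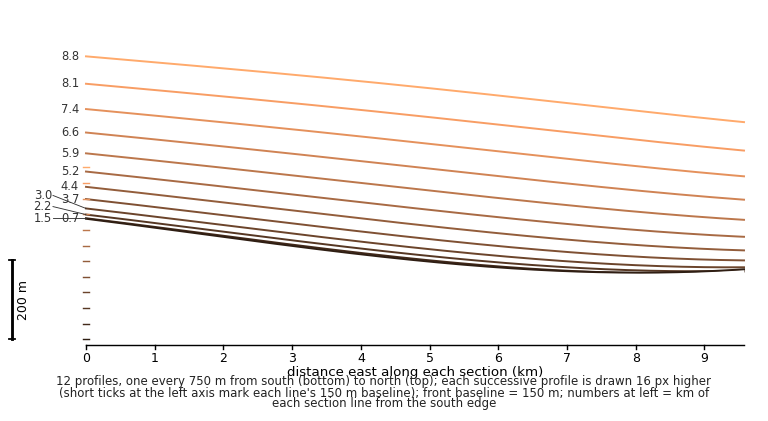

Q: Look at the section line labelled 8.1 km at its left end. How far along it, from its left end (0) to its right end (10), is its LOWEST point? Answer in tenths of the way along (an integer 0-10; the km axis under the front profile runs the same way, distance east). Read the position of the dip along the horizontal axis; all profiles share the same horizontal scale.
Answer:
10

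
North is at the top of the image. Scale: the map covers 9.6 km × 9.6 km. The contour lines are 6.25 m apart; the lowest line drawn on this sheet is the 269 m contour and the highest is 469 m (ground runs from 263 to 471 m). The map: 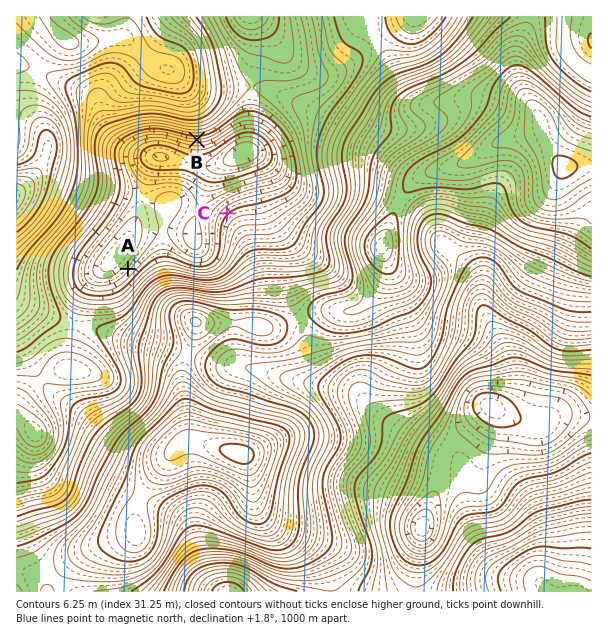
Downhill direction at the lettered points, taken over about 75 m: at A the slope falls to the NW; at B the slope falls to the S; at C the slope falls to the NW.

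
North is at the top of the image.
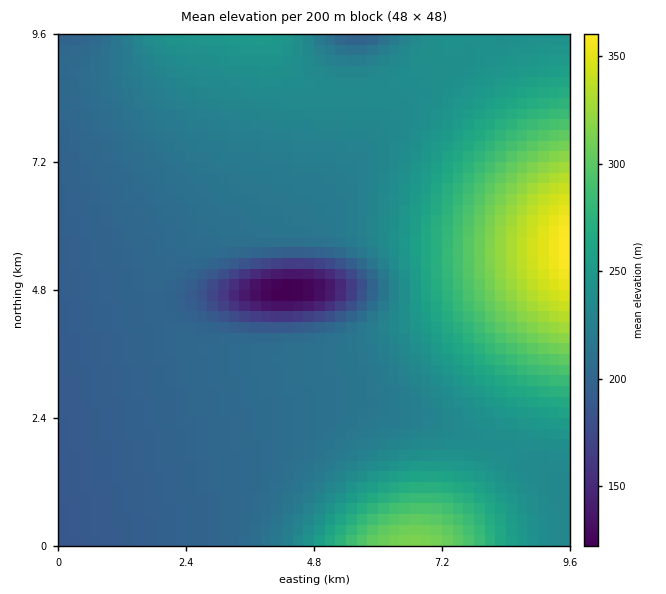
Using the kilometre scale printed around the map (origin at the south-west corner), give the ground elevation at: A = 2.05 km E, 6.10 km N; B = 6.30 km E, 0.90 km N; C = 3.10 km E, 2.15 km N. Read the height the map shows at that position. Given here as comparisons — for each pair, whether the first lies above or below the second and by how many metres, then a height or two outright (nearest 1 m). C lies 74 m below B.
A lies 71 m below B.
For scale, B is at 277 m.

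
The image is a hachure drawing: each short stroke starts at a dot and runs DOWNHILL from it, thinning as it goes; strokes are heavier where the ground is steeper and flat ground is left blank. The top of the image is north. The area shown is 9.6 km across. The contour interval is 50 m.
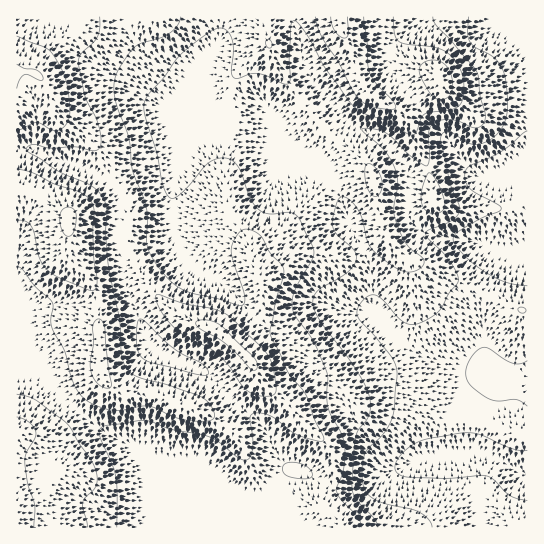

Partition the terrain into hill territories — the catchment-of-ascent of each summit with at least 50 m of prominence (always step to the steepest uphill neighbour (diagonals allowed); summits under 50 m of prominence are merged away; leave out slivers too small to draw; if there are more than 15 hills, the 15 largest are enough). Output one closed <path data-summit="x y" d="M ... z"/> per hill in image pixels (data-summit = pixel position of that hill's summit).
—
<path data-summit="69 219" d="M293 16l-164 1 3 17 11 19 15 14 23 14 8 10 2 16-8 16-3 35-3 7-8 6-27 4-27 10-20-12-26-12-20-5-15-7-18 1 0 209 10 1 9 5 36 42 34 25 29 16 41 45 8 4 16 0 10-5-2 7 2 29 318 0 1-363-27 10-19 2-20-12-15-1-29 8-6 3-2 5-2-10-15-21-14-13-30-13-36-41-9-20-3-17z"/><path data-summit="214 329" d="M174 232l-8 11-29 9-12 7-2 3 4 25 21 55 7 9 52 22 30 32 16 11 12 13 15 30 9 9 16 4 12 8 18 8 23 0 9-3 20-12 31-13 32-4 22-6 12-45 11-22 7-7-16-5-29-3-42-16-12-8-28-32-28 0-14-4-14 0-10 4-22 15-20 0-8-4-36-39-10-7-19-6-7-6-8-14z"/><path data-summit="17 71" d="M129 16l-113 1 1 132 17 0 15 7 20 5 26 12 20 12 27-10 27-4 8-6 3-7 3-35 8-16-2-16-8-10-23-14-15-14-11-19z"/><path data-summit="17 519" d="M26 360l-10 1 1 167 191-1-1-34-8 4-16 0-8-4-41-45-29-16-34-25-10-10-10-16-16-16z"/><path data-summit="439 78" d="M527 16l-98 3-10 4-17 13-13 17 0 16 6 9 16 16 16 24 22 23 16 24 8 7 10 5 18-2 27-12z"/><path data-summit="339 17" d="M510 16l-216 0-1 5 8 24 3 17 9 20 36 41 30 13 14 13 15 21 2 10 1-4 7-4 29-8 11 0 13 6-22-29-22-23-16-24-19-20-3-5 0-16 3-6 18-18 19-10z"/>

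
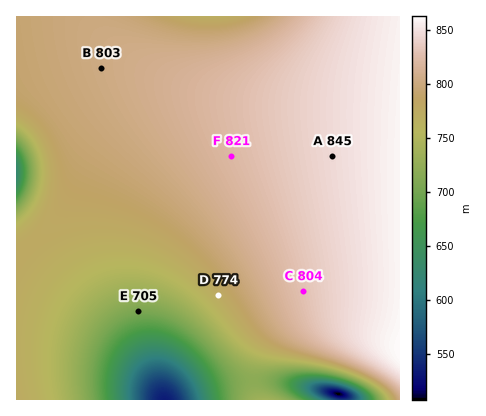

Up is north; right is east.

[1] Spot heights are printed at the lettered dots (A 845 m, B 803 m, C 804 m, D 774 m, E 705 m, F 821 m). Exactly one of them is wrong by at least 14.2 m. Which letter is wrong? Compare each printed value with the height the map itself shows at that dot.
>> C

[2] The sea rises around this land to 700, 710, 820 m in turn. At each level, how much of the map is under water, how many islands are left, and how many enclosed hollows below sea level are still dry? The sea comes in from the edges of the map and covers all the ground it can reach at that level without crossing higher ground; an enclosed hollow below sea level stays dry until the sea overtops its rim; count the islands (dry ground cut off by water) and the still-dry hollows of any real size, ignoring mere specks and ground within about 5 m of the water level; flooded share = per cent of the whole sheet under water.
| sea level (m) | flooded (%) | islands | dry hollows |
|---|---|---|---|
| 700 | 8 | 0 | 0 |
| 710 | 9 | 0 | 0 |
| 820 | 66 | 0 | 0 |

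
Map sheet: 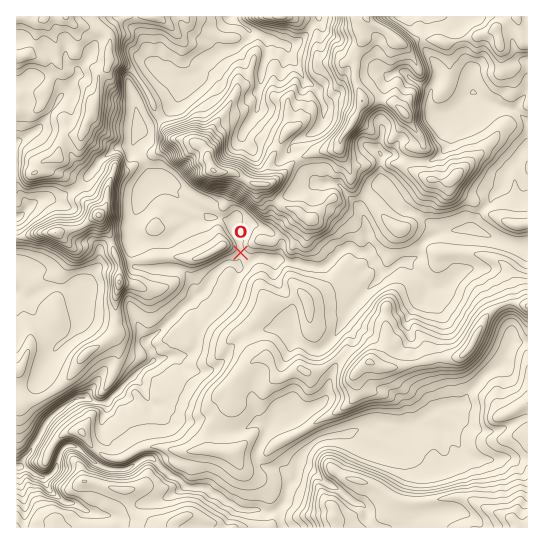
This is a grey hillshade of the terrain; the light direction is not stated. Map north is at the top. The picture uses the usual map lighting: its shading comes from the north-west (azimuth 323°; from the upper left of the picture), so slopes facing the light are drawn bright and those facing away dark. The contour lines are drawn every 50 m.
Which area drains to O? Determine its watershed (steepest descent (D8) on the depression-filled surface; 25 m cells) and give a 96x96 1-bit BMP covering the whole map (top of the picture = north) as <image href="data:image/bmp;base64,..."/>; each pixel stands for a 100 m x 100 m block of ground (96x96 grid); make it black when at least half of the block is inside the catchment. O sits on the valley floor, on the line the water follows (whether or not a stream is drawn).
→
<image width="96" height="96" href="data:image/bmp;base64,Qk2+BAAAAAAAAD4AAAAoAAAAYAAAAGAAAAABAAEAAAAAAIAEAAATCwAAEwsAAAIAAAAAAAAA////AAAAAAAAAAAAAAAAAAAAAAAAAAAAAAAAAAAAAAAAAAAAAAAAAAAAAAAAAAAAAAAAAAAAAAAAAAAAAAAAAAAAAAAAAAAAAAAAAAAAAAAAAAAAAAAAAAAAAAAAAAAAAAAAAAAAAAAAAAAAAAAAAAAAAAAAAAAAAAAAAAAAAAAAAAAAAAAAAAAAAAAAAAAAAAAAAAAAAAAAAAAAAAAAAAAAAAAAAAAAAAAAAAAAAAAAAAAAAAAAAAAAAAAAAAAAAAAAAAAAAAAAAAAAAAAAAAAAAAAAAAAAAAAAAAAAAAAAAAAAAAAAAAAAAAAAAAAAAAAAAAAAAAAAAAAAAAAAAAAAAAAAAAAAAAAAAAAAAAAAAAAAAAAAAAAAAAAAAAAAAAAAAAAAAAAAAAAAAAAAAAAAAAAAAAAAAAAAAAAAAAAAAAAAAAAAAAAAAAAAAAAAAAAAAAAAAAAAAAAAAAAAAAAAAAAAAAAAAAAAAAAAAAAAAAAAAAAAAAAAAAAAAAAAAAAAAAAAAAAAAAAAAAAAAAAAAAAAAAAAAAAAAAAAAAAAAAAAAAAAAAAAAAAAAAAAAAAAAAAAAAAAAAAAAAAAAAAAAAAAAAAAAAAAAAAAAAAAAAAAAAAAAAAAAAAAAAAAAAAAAAAAAAAAAAAAAAAAAAAAAAAAAAAAAAAAAAAAAAAAAAAAAAAAAAAAAAAAAAAAAAAAAAAAAAAAAAAAAAAAAAAAAAAAAAAAAAAAAAAAAAAAAAAAAAAAAAAAAAAAAAAAAAAAAAAAAAAAAAAAAAAAAAAAAAAAAAAAAAAAAAAAAAAAAB+AwAAAAAAAAAAAAD//8AAAAAAAAAAAAD///GAAAAAAAAAAAD////gAAAAAAAAAAD////+AAAAAAAAAAH/////AAAAAAAAAAP/////gAAAAAAAAAP/////wAAAAAAAAAP/////4AAAAAAAAAf/////4AAAAAAAAA//////AAAAAAAAAB/////8AAAAAAAAAB/////8AAAAAAAAAD/////4AAAAAAAAAH/////4AAAAAAAAAP////+AAAAAAAAAB/////4AAAAAAAAAP////+AAAAAAAAAAH////8AAAAAAAAAAB////8AAAAAAAAAAA////8AAAAAAAAAAA////4AAAAAAAAAAAf///gAAAAAAAAAAAf//4AAAAAAAAAAAAB//4AAAAAAAAAAAAB//wAAAAAAAAAAAAB//gAAAAAAAAAAAAA//gAAAAAAAAAAAAA//AAAAAAAAAAAAAAf/AAAAAAAAAAAAAAf+AAAAAAAAAAAAAAf+AAAAAAAAAAAAAAf8AAAAAAAAAAAAAAf8AAAAAAAAAAAAAAf4AAAAAAAAAAAAAAPwAAAAAAAAAAAAAAHgAAAAAAAAAAAAAAAAAAAAAAAAAAAAAAAAAAAAAAAAAAAAAAAAAAAAAAAAAAAAAAAAAAAAAAAAAAAAAAAAAAAAAAAAAAAAAAAAAAAAAAAAAAAAAAAAAAAAAAAAAAAAAAAAAAAAAAAAAAAAAAAAAAAAAAAAAAAA="/>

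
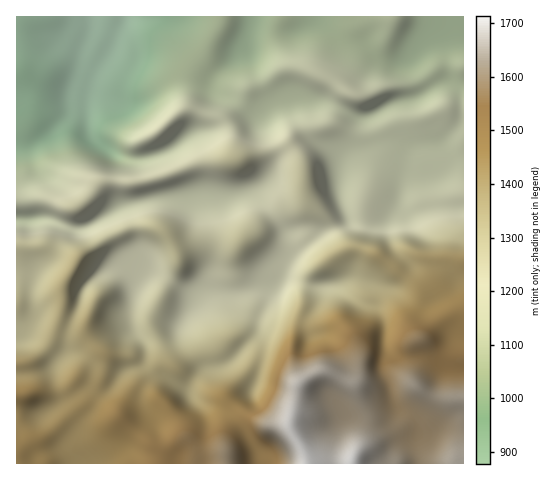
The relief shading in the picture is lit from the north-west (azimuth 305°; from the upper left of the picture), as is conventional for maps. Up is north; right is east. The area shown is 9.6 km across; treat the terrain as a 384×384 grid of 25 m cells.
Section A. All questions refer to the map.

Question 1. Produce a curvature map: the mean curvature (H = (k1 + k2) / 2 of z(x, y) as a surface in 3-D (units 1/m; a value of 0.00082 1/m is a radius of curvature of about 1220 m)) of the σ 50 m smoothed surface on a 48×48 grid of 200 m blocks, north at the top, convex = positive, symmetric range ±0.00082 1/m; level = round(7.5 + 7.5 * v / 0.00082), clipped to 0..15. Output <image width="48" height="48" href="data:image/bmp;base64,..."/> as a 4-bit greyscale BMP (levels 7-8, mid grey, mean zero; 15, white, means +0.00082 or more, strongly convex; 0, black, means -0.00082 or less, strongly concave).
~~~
<image width="48" height="48" href="data:image/bmp;base64,Qk32BAAAAAAAAHYAAAAoAAAAMAAAADAAAAABAAQAAAAAAIAEAAATCwAAEwsAABAAAAAAAAAAAAAAABEREQAiIiIAMzMzAERERABVVVUAZmZmAHd3dwCIiIgAmZmZAKqqqgC7u7sAzMzMAN3d3QDu7u4A////AJaKh3dmeHeIdohXu3VjJbqYe8dWm3eJuad2Z3d3dUeqlnh77GIiOeqHaNuXZ2dmmYqpZniHZXu4mqhrySJVjtdmV7uXZmdmd4malmeIeKljfNpqpibrzYVVVnZniHd2Z5ZGqWaJvJZEerhHhXz8vId2ZmeHeHd2aIQ0eZZp3XVXu4Q2aNqIramGZnmXVmZ3d5hlVpl4umWM5wBYq3A6vKdmZomGRneauu/ah2h1WYbOggbN6RAom6dEV6mGSKy6zIq4e5aISMmHM1i6uVAGv+lVi9uUW+11djRkStiKU3dkapZUaaUG383MuZtknMhURMtzR6dYZFWKzYRDJKkVzXv9hptGl3ZWd822RFaMy+iLuYiYY2pDv1fKd610RVVomiOKZXi8qKRZdomZpkhjv0JlV5txe6mod0RqlpqXUzKKVGeazJZSf1EiWstwjN+2VnZppZyGZTe4Q1eJq7ZUXXZ2ntyRe7uWZ4ZXxm62ZlqnVFZmZnZGXJac/IiDnIaKl6dVuyvGZlepdlZnd4hmS+da2TI0qWVYmbZ3vSb7hUWslmZ3dnl0GPpWYzd4hndleJVZzSHupUWMpVZmZmZlJrQSJJllNJmId4VHz3A3dmZodVV3iHZmRHQRNmREWJmYdnZUfvUCVndkfIZneHZ3ZZ25hmZoymeHZnZVSfwzV3dUr6ZWiXZndVz9llecxliIipiIev+1RnZEvZd3m6dmdjXP2p3/eO/e3P7+u6z8dUM3y4iIjMqHd3Q43//6n+hndcnNhAGO/HWd6omYm8vIVochaXQiRjJFZxASAAAFr+7/yXeIiau2RVVXYBMiMzaJmgAAOtkgFXrLhlVmZ5qFiZi9cnh2ZlVmZbqK7/6EIRJFVFZmVXZYmKvaNZmHZodmVLzuyZzGNDISNWZmVEV4d6u1JpmIZomZmXiYVFi6m9t1REVVREVmaLyTNpmYdnd3iYdTWKz/////2WVVZmVFWc2DRomIdndmaKhorM3Lh2at/9qZvMhUas10V4iHd3d3d2aLmIhzAAACat3M7/uGWdxlZ3eHd3iId1RXaIYwBKcwA3mb3dzKebhFZnd4h3d3d3ZEWHMTbP/pQTVnq4Z5zHNFZ3d3d2ZmaZh0aYNqqc//oxIjemM1vXeZmZqYd3d3Z4mHZ4V6hUa/+EaIqUM0iZvNyVWKqpmIdoiZdnV4ZCI5/83tx0VlZWd5YhEWq7u6pniYdXZ3ZUMkn/t1VXZmZVQiNrxhI0at13iIZXZndndkWJUjV6h2ZlQ1r//qZEJJlYiIdXdoh4mXZmVGmtuXVEab3Ie+7chERJmJhndnh2iZiIdmiZiah5zcqGV3Z4qWV6iJl2h2d2aJmIiHVVRrzNy5h3dlM0aqjIh3iGeGZ3V4iImYVVRZqqmHZnZWZmZ4eYh2d3eHZ3aIiIiZZmVph3iGZmZ5dndmZoh3d3aIZ3eZmIiahmaJZVZ2ZmZ6lmd3d4h3d4d4dnmYd3eKp2Z4dVZmeId4p2d3d5mZl4d5hWdmZmZ5uGZ5qXdniImZy3d3eA=="/>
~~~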